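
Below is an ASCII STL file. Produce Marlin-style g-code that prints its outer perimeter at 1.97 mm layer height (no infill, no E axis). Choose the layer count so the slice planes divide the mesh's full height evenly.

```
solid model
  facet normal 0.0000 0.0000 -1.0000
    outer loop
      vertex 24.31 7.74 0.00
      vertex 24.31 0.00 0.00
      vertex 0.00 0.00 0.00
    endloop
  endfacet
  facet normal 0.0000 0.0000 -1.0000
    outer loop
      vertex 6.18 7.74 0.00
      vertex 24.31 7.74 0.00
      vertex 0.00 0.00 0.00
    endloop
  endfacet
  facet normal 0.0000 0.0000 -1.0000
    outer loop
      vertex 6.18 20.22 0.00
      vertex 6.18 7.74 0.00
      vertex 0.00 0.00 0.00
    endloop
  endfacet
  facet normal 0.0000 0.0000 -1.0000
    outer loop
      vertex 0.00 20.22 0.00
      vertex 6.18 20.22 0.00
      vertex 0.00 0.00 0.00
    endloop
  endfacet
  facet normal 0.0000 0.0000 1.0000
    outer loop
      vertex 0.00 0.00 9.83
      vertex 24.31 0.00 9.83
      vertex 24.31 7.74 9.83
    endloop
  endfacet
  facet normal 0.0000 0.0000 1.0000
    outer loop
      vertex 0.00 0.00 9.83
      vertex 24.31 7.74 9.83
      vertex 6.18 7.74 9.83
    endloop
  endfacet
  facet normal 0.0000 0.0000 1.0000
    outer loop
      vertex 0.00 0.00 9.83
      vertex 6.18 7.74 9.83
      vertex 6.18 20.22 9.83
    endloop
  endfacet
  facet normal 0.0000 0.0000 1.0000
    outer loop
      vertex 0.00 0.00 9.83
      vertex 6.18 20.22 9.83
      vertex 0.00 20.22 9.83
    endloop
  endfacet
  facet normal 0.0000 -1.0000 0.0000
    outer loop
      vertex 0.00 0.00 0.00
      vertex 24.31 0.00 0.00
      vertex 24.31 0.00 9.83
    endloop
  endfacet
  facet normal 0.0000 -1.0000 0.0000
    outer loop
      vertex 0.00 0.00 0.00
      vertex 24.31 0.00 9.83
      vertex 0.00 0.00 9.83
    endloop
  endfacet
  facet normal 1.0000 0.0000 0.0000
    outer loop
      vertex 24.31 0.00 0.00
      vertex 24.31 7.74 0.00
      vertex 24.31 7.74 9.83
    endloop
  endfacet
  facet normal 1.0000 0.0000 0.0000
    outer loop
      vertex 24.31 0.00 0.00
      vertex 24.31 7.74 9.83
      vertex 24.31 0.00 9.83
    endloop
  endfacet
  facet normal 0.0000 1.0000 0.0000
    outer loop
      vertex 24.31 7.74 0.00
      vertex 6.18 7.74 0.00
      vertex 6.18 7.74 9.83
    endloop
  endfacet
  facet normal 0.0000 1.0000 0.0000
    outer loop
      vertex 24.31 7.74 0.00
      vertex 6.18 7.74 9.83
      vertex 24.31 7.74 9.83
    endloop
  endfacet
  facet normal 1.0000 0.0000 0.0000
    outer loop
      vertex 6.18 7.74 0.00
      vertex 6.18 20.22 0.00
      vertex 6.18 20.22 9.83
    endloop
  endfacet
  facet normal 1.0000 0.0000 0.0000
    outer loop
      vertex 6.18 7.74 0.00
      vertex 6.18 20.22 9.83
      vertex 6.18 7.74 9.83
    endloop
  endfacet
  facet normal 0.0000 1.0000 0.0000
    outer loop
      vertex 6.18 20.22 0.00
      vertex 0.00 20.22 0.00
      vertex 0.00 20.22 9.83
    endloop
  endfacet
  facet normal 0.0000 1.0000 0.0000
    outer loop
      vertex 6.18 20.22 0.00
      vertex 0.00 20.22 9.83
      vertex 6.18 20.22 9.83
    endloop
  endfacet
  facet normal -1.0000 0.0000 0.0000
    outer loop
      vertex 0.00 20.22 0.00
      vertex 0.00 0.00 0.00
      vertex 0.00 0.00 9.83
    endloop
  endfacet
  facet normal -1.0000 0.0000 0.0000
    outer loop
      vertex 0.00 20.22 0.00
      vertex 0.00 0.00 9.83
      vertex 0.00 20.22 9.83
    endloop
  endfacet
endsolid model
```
; perimeter-only toolpath
G21 ; units = mm
G90 ; absolute positioning
G28 ; home
; layer 1
G0 Z1.97
G0 X0.00 Y0.00
G1 X24.31 Y0.00
G1 X24.31 Y7.74
G1 X6.18 Y7.74
G1 X6.18 Y20.22
G1 X0.00 Y20.22
G1 X0.00 Y0.00
; layer 2
G0 Z3.93
G0 X0.00 Y0.00
G1 X24.31 Y0.00
G1 X24.31 Y7.74
G1 X6.18 Y7.74
G1 X6.18 Y20.22
G1 X0.00 Y20.22
G1 X0.00 Y0.00
; layer 3
G0 Z5.90
G0 X0.00 Y0.00
G1 X24.31 Y0.00
G1 X24.31 Y7.74
G1 X6.18 Y7.74
G1 X6.18 Y20.22
G1 X0.00 Y20.22
G1 X0.00 Y0.00
; layer 4
G0 Z7.86
G0 X0.00 Y0.00
G1 X24.31 Y0.00
G1 X24.31 Y7.74
G1 X6.18 Y7.74
G1 X6.18 Y20.22
G1 X0.00 Y20.22
G1 X0.00 Y0.00
; layer 5
G0 Z9.83
G0 X0.00 Y0.00
G1 X24.31 Y0.00
G1 X24.31 Y7.74
G1 X6.18 Y7.74
G1 X6.18 Y20.22
G1 X0.00 Y20.22
G1 X0.00 Y0.00
M2 ; end

The solid is an L-shaped prism: outer 24.3 × 20.2 mm, arm thicknesses ≈ 7.74 mm (horizontal) and 6.18 mm (vertical), extruded 9.83 mm in z. Slicing at Δz = 1.97 mm — 5 equal slices spanning the solid's height, so layer i sits at z = i·h/5 — gives 5 non-empty perimeters. Each is a 6-segment closed polygon; G0 lifts to the layer z and rapids to the start vertex, then G1 traces the edges.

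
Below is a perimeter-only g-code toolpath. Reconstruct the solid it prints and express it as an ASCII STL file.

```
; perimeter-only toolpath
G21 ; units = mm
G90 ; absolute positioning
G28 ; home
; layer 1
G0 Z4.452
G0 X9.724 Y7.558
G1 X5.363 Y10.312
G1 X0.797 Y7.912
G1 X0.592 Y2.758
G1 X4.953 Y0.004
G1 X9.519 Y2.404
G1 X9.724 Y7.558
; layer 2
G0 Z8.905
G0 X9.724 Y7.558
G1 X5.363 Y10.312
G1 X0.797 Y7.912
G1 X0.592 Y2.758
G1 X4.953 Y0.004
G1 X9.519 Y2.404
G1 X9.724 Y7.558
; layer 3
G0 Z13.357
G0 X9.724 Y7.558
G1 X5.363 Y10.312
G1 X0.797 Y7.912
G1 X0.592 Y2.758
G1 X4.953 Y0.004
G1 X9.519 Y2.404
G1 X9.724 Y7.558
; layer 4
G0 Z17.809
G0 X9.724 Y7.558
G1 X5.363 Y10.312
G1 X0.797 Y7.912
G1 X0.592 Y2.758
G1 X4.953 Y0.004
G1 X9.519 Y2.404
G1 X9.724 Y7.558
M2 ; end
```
solid part
  facet normal 0.0000 0.0000 -1.0000
    outer loop
      vertex 0.797 7.912 0.000
      vertex 5.363 10.312 0.000
      vertex 9.724 7.558 0.000
    endloop
  endfacet
  facet normal 0.0000 0.0000 -1.0000
    outer loop
      vertex 0.592 2.758 0.000
      vertex 0.797 7.912 0.000
      vertex 9.724 7.558 0.000
    endloop
  endfacet
  facet normal 0.0000 0.0000 -1.0000
    outer loop
      vertex 4.953 0.004 0.000
      vertex 0.592 2.758 0.000
      vertex 9.724 7.558 0.000
    endloop
  endfacet
  facet normal 0.0000 0.0000 -1.0000
    outer loop
      vertex 9.519 2.404 0.000
      vertex 4.953 0.004 0.000
      vertex 9.724 7.558 0.000
    endloop
  endfacet
  facet normal 0.0000 0.0000 1.0000
    outer loop
      vertex 9.724 7.558 17.809
      vertex 5.363 10.312 17.809
      vertex 0.797 7.912 17.809
    endloop
  endfacet
  facet normal 0.0000 0.0000 1.0000
    outer loop
      vertex 9.724 7.558 17.809
      vertex 0.797 7.912 17.809
      vertex 0.592 2.758 17.809
    endloop
  endfacet
  facet normal 0.0000 0.0000 1.0000
    outer loop
      vertex 9.724 7.558 17.809
      vertex 0.592 2.758 17.809
      vertex 4.953 0.004 17.809
    endloop
  endfacet
  facet normal 0.0000 0.0000 1.0000
    outer loop
      vertex 9.724 7.558 17.809
      vertex 4.953 0.004 17.809
      vertex 9.519 2.404 17.809
    endloop
  endfacet
  facet normal 0.5339 0.8455 0.0000
    outer loop
      vertex 9.724 7.558 0.000
      vertex 5.363 10.312 0.000
      vertex 5.363 10.312 17.809
    endloop
  endfacet
  facet normal 0.5339 0.8455 0.0000
    outer loop
      vertex 9.724 7.558 0.000
      vertex 5.363 10.312 17.809
      vertex 9.724 7.558 17.809
    endloop
  endfacet
  facet normal -0.4653 0.8852 0.0000
    outer loop
      vertex 5.363 10.312 0.000
      vertex 0.797 7.912 0.000
      vertex 0.797 7.912 17.809
    endloop
  endfacet
  facet normal -0.4653 0.8852 0.0000
    outer loop
      vertex 5.363 10.312 0.000
      vertex 0.797 7.912 17.809
      vertex 5.363 10.312 17.809
    endloop
  endfacet
  facet normal -0.9992 0.0397 0.0000
    outer loop
      vertex 0.797 7.912 0.000
      vertex 0.592 2.758 0.000
      vertex 0.592 2.758 17.809
    endloop
  endfacet
  facet normal -0.9992 0.0397 0.0000
    outer loop
      vertex 0.797 7.912 0.000
      vertex 0.592 2.758 17.809
      vertex 0.797 7.912 17.809
    endloop
  endfacet
  facet normal -0.5339 -0.8455 0.0000
    outer loop
      vertex 0.592 2.758 0.000
      vertex 4.953 0.004 0.000
      vertex 4.953 0.004 17.809
    endloop
  endfacet
  facet normal -0.5339 -0.8455 0.0000
    outer loop
      vertex 0.592 2.758 0.000
      vertex 4.953 0.004 17.809
      vertex 0.592 2.758 17.809
    endloop
  endfacet
  facet normal 0.4653 -0.8852 0.0000
    outer loop
      vertex 4.953 0.004 0.000
      vertex 9.519 2.404 0.000
      vertex 9.519 2.404 17.809
    endloop
  endfacet
  facet normal 0.4653 -0.8852 0.0000
    outer loop
      vertex 4.953 0.004 0.000
      vertex 9.519 2.404 17.809
      vertex 4.953 0.004 17.809
    endloop
  endfacet
  facet normal 0.9992 -0.0397 0.0000
    outer loop
      vertex 9.519 2.404 0.000
      vertex 9.724 7.558 0.000
      vertex 9.724 7.558 17.809
    endloop
  endfacet
  facet normal 0.9992 -0.0397 0.0000
    outer loop
      vertex 9.519 2.404 0.000
      vertex 9.724 7.558 17.809
      vertex 9.519 2.404 17.809
    endloop
  endfacet
endsolid part

The G0 Z moves step by Δz≈4.452 mm. Every layer's G1 loop is the same polygon, so the solid is a straight extrusion of it from z=0 to z≈17.8. Closing with flat bottom and top caps and triangulating gives 20 facets — a regular 6-sided prism (a cylinder approximated with 6 flat sides), circumscribed radius ≈ 5.16 mm, height ≈ 17.8 mm.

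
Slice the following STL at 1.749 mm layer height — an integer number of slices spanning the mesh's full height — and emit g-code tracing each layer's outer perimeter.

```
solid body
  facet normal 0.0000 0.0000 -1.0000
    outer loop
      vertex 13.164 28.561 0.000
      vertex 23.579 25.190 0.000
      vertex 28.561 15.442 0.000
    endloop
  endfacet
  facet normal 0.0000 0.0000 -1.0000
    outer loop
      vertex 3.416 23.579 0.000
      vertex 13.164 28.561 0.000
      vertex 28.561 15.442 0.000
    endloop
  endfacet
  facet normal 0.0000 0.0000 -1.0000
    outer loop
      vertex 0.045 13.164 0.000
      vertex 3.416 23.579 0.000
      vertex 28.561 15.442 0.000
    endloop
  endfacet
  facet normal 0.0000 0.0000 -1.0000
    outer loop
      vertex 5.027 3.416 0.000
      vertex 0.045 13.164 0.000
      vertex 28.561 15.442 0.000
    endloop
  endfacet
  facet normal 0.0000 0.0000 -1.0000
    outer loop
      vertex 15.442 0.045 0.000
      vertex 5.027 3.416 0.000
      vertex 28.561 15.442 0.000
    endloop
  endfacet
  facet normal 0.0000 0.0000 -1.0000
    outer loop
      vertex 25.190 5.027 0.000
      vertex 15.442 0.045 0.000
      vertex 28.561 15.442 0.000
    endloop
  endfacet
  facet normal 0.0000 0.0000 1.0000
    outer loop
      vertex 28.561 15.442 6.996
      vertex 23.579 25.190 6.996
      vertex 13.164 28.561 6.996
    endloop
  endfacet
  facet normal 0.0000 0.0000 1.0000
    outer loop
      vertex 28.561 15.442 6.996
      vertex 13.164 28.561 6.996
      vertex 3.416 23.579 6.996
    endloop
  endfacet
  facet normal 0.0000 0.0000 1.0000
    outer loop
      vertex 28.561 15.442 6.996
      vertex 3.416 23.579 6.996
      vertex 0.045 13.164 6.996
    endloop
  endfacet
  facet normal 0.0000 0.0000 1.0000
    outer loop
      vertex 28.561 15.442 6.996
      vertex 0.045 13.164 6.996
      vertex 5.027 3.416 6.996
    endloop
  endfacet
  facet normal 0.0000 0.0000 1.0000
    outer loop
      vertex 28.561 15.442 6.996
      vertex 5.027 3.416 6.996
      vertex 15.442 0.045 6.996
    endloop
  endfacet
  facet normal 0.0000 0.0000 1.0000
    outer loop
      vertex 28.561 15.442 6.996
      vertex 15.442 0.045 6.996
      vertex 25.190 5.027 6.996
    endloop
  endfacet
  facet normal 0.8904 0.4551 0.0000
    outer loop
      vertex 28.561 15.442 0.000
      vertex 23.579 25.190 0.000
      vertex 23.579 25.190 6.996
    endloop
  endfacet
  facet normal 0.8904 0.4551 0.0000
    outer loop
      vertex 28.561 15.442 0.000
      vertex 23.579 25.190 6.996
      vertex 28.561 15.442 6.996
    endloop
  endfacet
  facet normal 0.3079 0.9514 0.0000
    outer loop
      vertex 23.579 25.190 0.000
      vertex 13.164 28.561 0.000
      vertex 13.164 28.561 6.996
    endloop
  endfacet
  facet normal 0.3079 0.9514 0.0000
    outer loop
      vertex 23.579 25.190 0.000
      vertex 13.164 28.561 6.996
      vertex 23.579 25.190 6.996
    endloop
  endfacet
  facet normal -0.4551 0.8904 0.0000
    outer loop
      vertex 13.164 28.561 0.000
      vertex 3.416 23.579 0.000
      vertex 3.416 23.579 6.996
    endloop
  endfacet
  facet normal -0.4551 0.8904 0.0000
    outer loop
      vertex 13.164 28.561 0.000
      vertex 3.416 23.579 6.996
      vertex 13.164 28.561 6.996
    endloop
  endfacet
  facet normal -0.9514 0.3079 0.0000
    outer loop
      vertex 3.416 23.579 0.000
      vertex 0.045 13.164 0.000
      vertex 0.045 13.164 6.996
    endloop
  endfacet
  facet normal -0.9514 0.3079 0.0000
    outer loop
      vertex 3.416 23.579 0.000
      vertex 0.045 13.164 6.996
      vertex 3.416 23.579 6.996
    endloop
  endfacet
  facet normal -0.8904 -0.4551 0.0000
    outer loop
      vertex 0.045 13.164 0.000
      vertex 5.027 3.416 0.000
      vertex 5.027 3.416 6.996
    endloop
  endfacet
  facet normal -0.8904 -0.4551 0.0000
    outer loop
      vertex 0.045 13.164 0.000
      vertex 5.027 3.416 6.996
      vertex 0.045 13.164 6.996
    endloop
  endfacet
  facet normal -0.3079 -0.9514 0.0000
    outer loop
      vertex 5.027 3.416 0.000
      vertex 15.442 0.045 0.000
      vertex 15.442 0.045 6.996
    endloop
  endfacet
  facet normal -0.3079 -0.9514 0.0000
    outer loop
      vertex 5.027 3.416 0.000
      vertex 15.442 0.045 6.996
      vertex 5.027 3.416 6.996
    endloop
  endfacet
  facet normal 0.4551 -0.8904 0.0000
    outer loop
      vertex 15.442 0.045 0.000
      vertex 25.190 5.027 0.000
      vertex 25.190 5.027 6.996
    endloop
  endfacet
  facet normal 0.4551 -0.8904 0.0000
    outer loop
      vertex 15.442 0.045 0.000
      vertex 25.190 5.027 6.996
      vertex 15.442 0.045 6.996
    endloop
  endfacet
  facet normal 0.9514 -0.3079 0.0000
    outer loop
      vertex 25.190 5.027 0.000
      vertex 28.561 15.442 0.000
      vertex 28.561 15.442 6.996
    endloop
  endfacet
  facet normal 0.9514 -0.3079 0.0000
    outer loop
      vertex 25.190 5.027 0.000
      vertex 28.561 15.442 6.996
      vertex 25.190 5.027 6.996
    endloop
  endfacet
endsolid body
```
; perimeter-only toolpath
G21 ; units = mm
G90 ; absolute positioning
G28 ; home
; layer 1
G0 Z1.749
G0 X28.561 Y15.442
G1 X23.579 Y25.190
G1 X13.164 Y28.561
G1 X3.416 Y23.579
G1 X0.045 Y13.164
G1 X5.027 Y3.416
G1 X15.442 Y0.045
G1 X25.190 Y5.027
G1 X28.561 Y15.442
; layer 2
G0 Z3.498
G0 X28.561 Y15.442
G1 X23.579 Y25.190
G1 X13.164 Y28.561
G1 X3.416 Y23.579
G1 X0.045 Y13.164
G1 X5.027 Y3.416
G1 X15.442 Y0.045
G1 X25.190 Y5.027
G1 X28.561 Y15.442
; layer 3
G0 Z5.247
G0 X28.561 Y15.442
G1 X23.579 Y25.190
G1 X13.164 Y28.561
G1 X3.416 Y23.579
G1 X0.045 Y13.164
G1 X5.027 Y3.416
G1 X15.442 Y0.045
G1 X25.190 Y5.027
G1 X28.561 Y15.442
; layer 4
G0 Z6.996
G0 X28.561 Y15.442
G1 X23.579 Y25.190
G1 X13.164 Y28.561
G1 X3.416 Y23.579
G1 X0.045 Y13.164
G1 X5.027 Y3.416
G1 X15.442 Y0.045
G1 X25.190 Y5.027
G1 X28.561 Y15.442
M2 ; end

The solid is a regular 8-sided prism (a cylinder approximated with 8 flat sides), circumscribed radius ≈ 14.3 mm, height ≈ 7 mm. Slicing at Δz = 1.749 mm — 4 equal slices spanning the solid's height, so layer i sits at z = i·h/4 — gives 4 non-empty perimeters. Each is a 8-segment closed polygon; G0 lifts to the layer z and rapids to the start vertex, then G1 traces the edges.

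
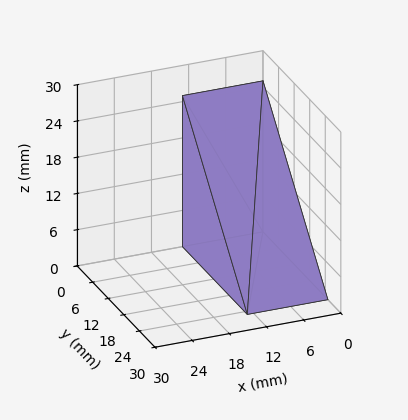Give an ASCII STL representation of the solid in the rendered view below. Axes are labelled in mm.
Reading the render: the shape is a wedge (ramp): 13 × 25 mm base, rising to 25 mm along the y=0 edge and sloping linearly to z=0 at y=25 (dimensions read to the nearest mm from the axis ticks). For the STL, each face is triangulated and given an outward normal.

solid part
  facet normal 0.0000 0.0000 -1.0000
    outer loop
      vertex 13.0 25.0 0.0
      vertex 13.0 0.0 0.0
      vertex 0.0 0.0 0.0
    endloop
  endfacet
  facet normal 0.0000 0.0000 -1.0000
    outer loop
      vertex 0.0 25.0 0.0
      vertex 13.0 25.0 0.0
      vertex 0.0 0.0 0.0
    endloop
  endfacet
  facet normal 0.0000 -1.0000 0.0000
    outer loop
      vertex 0.0 0.0 0.0
      vertex 13.0 0.0 0.0
      vertex 13.0 0.0 25.0
    endloop
  endfacet
  facet normal 0.0000 -1.0000 0.0000
    outer loop
      vertex 0.0 0.0 0.0
      vertex 13.0 0.0 25.0
      vertex 0.0 0.0 25.0
    endloop
  endfacet
  facet normal 0.0000 0.7071 0.7071
    outer loop
      vertex 0.0 0.0 25.0
      vertex 13.0 0.0 25.0
      vertex 13.0 25.0 0.0
    endloop
  endfacet
  facet normal 0.0000 0.7071 0.7071
    outer loop
      vertex 0.0 0.0 25.0
      vertex 13.0 25.0 0.0
      vertex 0.0 25.0 0.0
    endloop
  endfacet
  facet normal -1.0000 0.0000 0.0000
    outer loop
      vertex 0.0 0.0 25.0
      vertex 0.0 25.0 0.0
      vertex 0.0 0.0 0.0
    endloop
  endfacet
  facet normal 1.0000 0.0000 0.0000
    outer loop
      vertex 13.0 0.0 0.0
      vertex 13.0 25.0 0.0
      vertex 13.0 0.0 25.0
    endloop
  endfacet
endsolid part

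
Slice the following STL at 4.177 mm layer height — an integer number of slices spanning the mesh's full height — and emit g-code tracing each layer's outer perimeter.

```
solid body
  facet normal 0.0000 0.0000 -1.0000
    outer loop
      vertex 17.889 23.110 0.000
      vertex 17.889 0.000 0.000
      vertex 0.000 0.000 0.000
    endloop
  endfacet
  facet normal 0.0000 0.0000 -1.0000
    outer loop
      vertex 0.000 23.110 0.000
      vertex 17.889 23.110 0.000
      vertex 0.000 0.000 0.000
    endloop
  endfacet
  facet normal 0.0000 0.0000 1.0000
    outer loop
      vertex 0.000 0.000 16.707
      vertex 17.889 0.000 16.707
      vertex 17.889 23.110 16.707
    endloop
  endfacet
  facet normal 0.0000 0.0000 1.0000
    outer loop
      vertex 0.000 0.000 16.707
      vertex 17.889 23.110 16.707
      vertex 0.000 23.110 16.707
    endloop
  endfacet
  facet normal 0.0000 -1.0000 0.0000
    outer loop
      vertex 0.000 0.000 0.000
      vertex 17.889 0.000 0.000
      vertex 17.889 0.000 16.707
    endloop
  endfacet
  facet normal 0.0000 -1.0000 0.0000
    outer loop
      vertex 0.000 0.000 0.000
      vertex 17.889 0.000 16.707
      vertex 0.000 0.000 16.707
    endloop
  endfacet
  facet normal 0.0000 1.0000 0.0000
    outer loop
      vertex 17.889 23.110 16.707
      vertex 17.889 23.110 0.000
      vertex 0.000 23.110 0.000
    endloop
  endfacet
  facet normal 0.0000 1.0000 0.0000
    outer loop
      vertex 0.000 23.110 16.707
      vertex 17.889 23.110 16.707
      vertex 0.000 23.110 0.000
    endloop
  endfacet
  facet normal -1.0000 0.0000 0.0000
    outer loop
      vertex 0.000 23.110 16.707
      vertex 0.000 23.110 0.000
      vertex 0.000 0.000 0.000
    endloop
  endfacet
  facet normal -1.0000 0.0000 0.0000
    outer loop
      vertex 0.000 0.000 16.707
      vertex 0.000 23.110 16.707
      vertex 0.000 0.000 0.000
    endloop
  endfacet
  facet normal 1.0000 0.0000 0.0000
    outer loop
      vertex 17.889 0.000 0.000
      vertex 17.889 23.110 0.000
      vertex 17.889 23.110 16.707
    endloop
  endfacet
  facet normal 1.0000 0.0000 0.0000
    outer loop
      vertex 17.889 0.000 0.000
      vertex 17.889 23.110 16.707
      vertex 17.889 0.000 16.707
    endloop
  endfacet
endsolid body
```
; perimeter-only toolpath
G21 ; units = mm
G90 ; absolute positioning
G28 ; home
; layer 1
G0 Z4.177
G0 X0.000 Y0.000
G1 X17.889 Y0.000
G1 X17.889 Y23.110
G1 X0.000 Y23.110
G1 X0.000 Y0.000
; layer 2
G0 Z8.354
G0 X0.000 Y0.000
G1 X17.889 Y0.000
G1 X17.889 Y23.110
G1 X0.000 Y23.110
G1 X0.000 Y0.000
; layer 3
G0 Z12.530
G0 X0.000 Y0.000
G1 X17.889 Y0.000
G1 X17.889 Y23.110
G1 X0.000 Y23.110
G1 X0.000 Y0.000
; layer 4
G0 Z16.707
G0 X0.000 Y0.000
G1 X17.889 Y0.000
G1 X17.889 Y23.110
G1 X0.000 Y23.110
G1 X0.000 Y0.000
M2 ; end

The solid is a rectangular box, roughly 17.9 × 23.1 mm footprint and 16.7 mm tall. Slicing at Δz = 4.177 mm — 4 equal slices spanning the solid's height, so layer i sits at z = i·h/4 — gives 4 non-empty perimeters. Each is a 4-segment closed polygon; G0 lifts to the layer z and rapids to the start vertex, then G1 traces the edges.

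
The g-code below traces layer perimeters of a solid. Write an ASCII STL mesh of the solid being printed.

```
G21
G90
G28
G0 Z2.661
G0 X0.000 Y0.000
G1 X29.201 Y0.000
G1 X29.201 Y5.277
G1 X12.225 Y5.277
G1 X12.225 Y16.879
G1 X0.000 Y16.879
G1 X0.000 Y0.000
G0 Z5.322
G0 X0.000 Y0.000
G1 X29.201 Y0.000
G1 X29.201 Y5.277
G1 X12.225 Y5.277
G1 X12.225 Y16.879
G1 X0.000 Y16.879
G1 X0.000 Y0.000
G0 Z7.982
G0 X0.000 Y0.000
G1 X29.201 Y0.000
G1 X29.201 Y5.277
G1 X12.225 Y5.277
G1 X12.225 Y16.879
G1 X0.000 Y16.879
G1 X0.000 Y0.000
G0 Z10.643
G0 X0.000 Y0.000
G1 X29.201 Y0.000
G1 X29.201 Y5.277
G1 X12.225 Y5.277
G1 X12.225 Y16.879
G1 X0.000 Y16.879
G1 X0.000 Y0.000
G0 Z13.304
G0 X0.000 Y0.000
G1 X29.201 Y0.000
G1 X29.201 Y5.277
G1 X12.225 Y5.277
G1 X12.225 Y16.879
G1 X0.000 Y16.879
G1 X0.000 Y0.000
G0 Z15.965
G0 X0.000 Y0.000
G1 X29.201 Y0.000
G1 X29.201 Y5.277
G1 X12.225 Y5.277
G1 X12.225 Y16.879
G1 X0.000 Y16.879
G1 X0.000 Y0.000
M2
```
solid part
  facet normal 0.0000 0.0000 -1.0000
    outer loop
      vertex 29.201 5.277 0.000
      vertex 29.201 0.000 0.000
      vertex 0.000 0.000 0.000
    endloop
  endfacet
  facet normal 0.0000 0.0000 -1.0000
    outer loop
      vertex 12.225 5.277 0.000
      vertex 29.201 5.277 0.000
      vertex 0.000 0.000 0.000
    endloop
  endfacet
  facet normal 0.0000 0.0000 -1.0000
    outer loop
      vertex 12.225 16.879 0.000
      vertex 12.225 5.277 0.000
      vertex 0.000 0.000 0.000
    endloop
  endfacet
  facet normal 0.0000 0.0000 -1.0000
    outer loop
      vertex 0.000 16.879 0.000
      vertex 12.225 16.879 0.000
      vertex 0.000 0.000 0.000
    endloop
  endfacet
  facet normal 0.0000 0.0000 1.0000
    outer loop
      vertex 0.000 0.000 15.965
      vertex 29.201 0.000 15.965
      vertex 29.201 5.277 15.965
    endloop
  endfacet
  facet normal 0.0000 0.0000 1.0000
    outer loop
      vertex 0.000 0.000 15.965
      vertex 29.201 5.277 15.965
      vertex 12.225 5.277 15.965
    endloop
  endfacet
  facet normal 0.0000 0.0000 1.0000
    outer loop
      vertex 0.000 0.000 15.965
      vertex 12.225 5.277 15.965
      vertex 12.225 16.879 15.965
    endloop
  endfacet
  facet normal 0.0000 0.0000 1.0000
    outer loop
      vertex 0.000 0.000 15.965
      vertex 12.225 16.879 15.965
      vertex 0.000 16.879 15.965
    endloop
  endfacet
  facet normal 0.0000 -1.0000 0.0000
    outer loop
      vertex 0.000 0.000 0.000
      vertex 29.201 0.000 0.000
      vertex 29.201 0.000 15.965
    endloop
  endfacet
  facet normal 0.0000 -1.0000 0.0000
    outer loop
      vertex 0.000 0.000 0.000
      vertex 29.201 0.000 15.965
      vertex 0.000 0.000 15.965
    endloop
  endfacet
  facet normal 1.0000 0.0000 0.0000
    outer loop
      vertex 29.201 0.000 0.000
      vertex 29.201 5.277 0.000
      vertex 29.201 5.277 15.965
    endloop
  endfacet
  facet normal 1.0000 0.0000 0.0000
    outer loop
      vertex 29.201 0.000 0.000
      vertex 29.201 5.277 15.965
      vertex 29.201 0.000 15.965
    endloop
  endfacet
  facet normal 0.0000 1.0000 0.0000
    outer loop
      vertex 29.201 5.277 0.000
      vertex 12.225 5.277 0.000
      vertex 12.225 5.277 15.965
    endloop
  endfacet
  facet normal 0.0000 1.0000 0.0000
    outer loop
      vertex 29.201 5.277 0.000
      vertex 12.225 5.277 15.965
      vertex 29.201 5.277 15.965
    endloop
  endfacet
  facet normal 1.0000 0.0000 0.0000
    outer loop
      vertex 12.225 5.277 0.000
      vertex 12.225 16.879 0.000
      vertex 12.225 16.879 15.965
    endloop
  endfacet
  facet normal 1.0000 0.0000 0.0000
    outer loop
      vertex 12.225 5.277 0.000
      vertex 12.225 16.879 15.965
      vertex 12.225 5.277 15.965
    endloop
  endfacet
  facet normal 0.0000 1.0000 0.0000
    outer loop
      vertex 12.225 16.879 0.000
      vertex 0.000 16.879 0.000
      vertex 0.000 16.879 15.965
    endloop
  endfacet
  facet normal 0.0000 1.0000 0.0000
    outer loop
      vertex 12.225 16.879 0.000
      vertex 0.000 16.879 15.965
      vertex 12.225 16.879 15.965
    endloop
  endfacet
  facet normal -1.0000 0.0000 0.0000
    outer loop
      vertex 0.000 16.879 0.000
      vertex 0.000 0.000 0.000
      vertex 0.000 0.000 15.965
    endloop
  endfacet
  facet normal -1.0000 0.0000 0.0000
    outer loop
      vertex 0.000 16.879 0.000
      vertex 0.000 0.000 15.965
      vertex 0.000 16.879 15.965
    endloop
  endfacet
endsolid part

The G0 Z moves step by Δz≈2.661 mm. Every layer's G1 loop is the same polygon, so the solid is a straight extrusion of it from z=0 to z≈16. Closing with flat bottom and top caps and triangulating gives 20 facets — an L-shaped prism: outer 29.2 × 16.9 mm, arm thicknesses ≈ 5.28 mm (horizontal) and 12.2 mm (vertical), extruded 16 mm in z.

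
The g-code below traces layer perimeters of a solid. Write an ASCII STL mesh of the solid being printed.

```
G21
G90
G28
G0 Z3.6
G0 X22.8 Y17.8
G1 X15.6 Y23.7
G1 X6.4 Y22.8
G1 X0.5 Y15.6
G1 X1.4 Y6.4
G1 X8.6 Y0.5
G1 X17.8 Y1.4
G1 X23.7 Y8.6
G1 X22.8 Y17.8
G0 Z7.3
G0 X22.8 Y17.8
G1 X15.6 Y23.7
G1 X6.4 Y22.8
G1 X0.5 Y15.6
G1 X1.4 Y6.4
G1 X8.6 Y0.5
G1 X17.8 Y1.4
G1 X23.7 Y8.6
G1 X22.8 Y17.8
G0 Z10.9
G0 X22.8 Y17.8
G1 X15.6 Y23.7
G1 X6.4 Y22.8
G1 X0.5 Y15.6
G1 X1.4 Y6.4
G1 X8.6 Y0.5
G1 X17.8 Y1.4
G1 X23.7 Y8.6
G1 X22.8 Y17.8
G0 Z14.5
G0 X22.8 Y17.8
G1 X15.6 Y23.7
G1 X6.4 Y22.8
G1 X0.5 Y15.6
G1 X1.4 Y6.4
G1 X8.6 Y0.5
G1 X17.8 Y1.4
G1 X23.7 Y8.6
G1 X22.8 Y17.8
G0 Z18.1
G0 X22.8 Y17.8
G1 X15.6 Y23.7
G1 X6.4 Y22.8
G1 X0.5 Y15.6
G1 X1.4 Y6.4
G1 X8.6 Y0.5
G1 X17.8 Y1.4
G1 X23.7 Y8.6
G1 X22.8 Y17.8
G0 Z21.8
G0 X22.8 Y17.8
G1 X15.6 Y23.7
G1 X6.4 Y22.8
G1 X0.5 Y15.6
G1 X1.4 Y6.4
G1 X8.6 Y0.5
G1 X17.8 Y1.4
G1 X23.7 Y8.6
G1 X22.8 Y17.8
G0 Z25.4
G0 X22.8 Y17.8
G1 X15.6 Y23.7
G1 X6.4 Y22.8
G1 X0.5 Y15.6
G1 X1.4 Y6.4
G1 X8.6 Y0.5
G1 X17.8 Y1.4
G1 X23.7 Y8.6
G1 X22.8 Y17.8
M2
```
solid part
  facet normal 0.0000 0.0000 -1.0000
    outer loop
      vertex 6.4 22.8 0.0
      vertex 15.6 23.7 0.0
      vertex 22.8 17.8 0.0
    endloop
  endfacet
  facet normal 0.0000 0.0000 -1.0000
    outer loop
      vertex 0.5 15.6 0.0
      vertex 6.4 22.8 0.0
      vertex 22.8 17.8 0.0
    endloop
  endfacet
  facet normal 0.0000 0.0000 -1.0000
    outer loop
      vertex 1.4 6.4 0.0
      vertex 0.5 15.6 0.0
      vertex 22.8 17.8 0.0
    endloop
  endfacet
  facet normal 0.0000 0.0000 -1.0000
    outer loop
      vertex 8.6 0.5 0.0
      vertex 1.4 6.4 0.0
      vertex 22.8 17.8 0.0
    endloop
  endfacet
  facet normal 0.0000 0.0000 -1.0000
    outer loop
      vertex 17.8 1.4 0.0
      vertex 8.6 0.5 0.0
      vertex 22.8 17.8 0.0
    endloop
  endfacet
  facet normal 0.0000 0.0000 -1.0000
    outer loop
      vertex 23.7 8.6 0.0
      vertex 17.8 1.4 0.0
      vertex 22.8 17.8 0.0
    endloop
  endfacet
  facet normal 0.0000 0.0000 1.0000
    outer loop
      vertex 22.8 17.8 25.4
      vertex 15.6 23.7 25.4
      vertex 6.4 22.8 25.4
    endloop
  endfacet
  facet normal 0.0000 0.0000 1.0000
    outer loop
      vertex 22.8 17.8 25.4
      vertex 6.4 22.8 25.4
      vertex 0.5 15.6 25.4
    endloop
  endfacet
  facet normal 0.0000 0.0000 1.0000
    outer loop
      vertex 22.8 17.8 25.4
      vertex 0.5 15.6 25.4
      vertex 1.4 6.4 25.4
    endloop
  endfacet
  facet normal 0.0000 0.0000 1.0000
    outer loop
      vertex 22.8 17.8 25.4
      vertex 1.4 6.4 25.4
      vertex 8.6 0.5 25.4
    endloop
  endfacet
  facet normal 0.0000 0.0000 1.0000
    outer loop
      vertex 22.8 17.8 25.4
      vertex 8.6 0.5 25.4
      vertex 17.8 1.4 25.4
    endloop
  endfacet
  facet normal 0.0000 0.0000 1.0000
    outer loop
      vertex 22.8 17.8 25.4
      vertex 17.8 1.4 25.4
      vertex 23.7 8.6 25.4
    endloop
  endfacet
  facet normal 0.6338 0.7735 0.0000
    outer loop
      vertex 22.8 17.8 0.0
      vertex 15.6 23.7 0.0
      vertex 15.6 23.7 25.4
    endloop
  endfacet
  facet normal 0.6338 0.7735 0.0000
    outer loop
      vertex 22.8 17.8 0.0
      vertex 15.6 23.7 25.4
      vertex 22.8 17.8 25.4
    endloop
  endfacet
  facet normal -0.0974 0.9952 0.0000
    outer loop
      vertex 15.6 23.7 0.0
      vertex 6.4 22.8 0.0
      vertex 6.4 22.8 25.4
    endloop
  endfacet
  facet normal -0.0974 0.9952 0.0000
    outer loop
      vertex 15.6 23.7 0.0
      vertex 6.4 22.8 25.4
      vertex 15.6 23.7 25.4
    endloop
  endfacet
  facet normal -0.7735 0.6338 0.0000
    outer loop
      vertex 6.4 22.8 0.0
      vertex 0.5 15.6 0.0
      vertex 0.5 15.6 25.4
    endloop
  endfacet
  facet normal -0.7735 0.6338 0.0000
    outer loop
      vertex 6.4 22.8 0.0
      vertex 0.5 15.6 25.4
      vertex 6.4 22.8 25.4
    endloop
  endfacet
  facet normal -0.9952 -0.0974 0.0000
    outer loop
      vertex 0.5 15.6 0.0
      vertex 1.4 6.4 0.0
      vertex 1.4 6.4 25.4
    endloop
  endfacet
  facet normal -0.9952 -0.0974 0.0000
    outer loop
      vertex 0.5 15.6 0.0
      vertex 1.4 6.4 25.4
      vertex 0.5 15.6 25.4
    endloop
  endfacet
  facet normal -0.6338 -0.7735 0.0000
    outer loop
      vertex 1.4 6.4 0.0
      vertex 8.6 0.5 0.0
      vertex 8.6 0.5 25.4
    endloop
  endfacet
  facet normal -0.6338 -0.7735 0.0000
    outer loop
      vertex 1.4 6.4 0.0
      vertex 8.6 0.5 25.4
      vertex 1.4 6.4 25.4
    endloop
  endfacet
  facet normal 0.0974 -0.9952 0.0000
    outer loop
      vertex 8.6 0.5 0.0
      vertex 17.8 1.4 0.0
      vertex 17.8 1.4 25.4
    endloop
  endfacet
  facet normal 0.0974 -0.9952 0.0000
    outer loop
      vertex 8.6 0.5 0.0
      vertex 17.8 1.4 25.4
      vertex 8.6 0.5 25.4
    endloop
  endfacet
  facet normal 0.7735 -0.6338 0.0000
    outer loop
      vertex 17.8 1.4 0.0
      vertex 23.7 8.6 0.0
      vertex 23.7 8.6 25.4
    endloop
  endfacet
  facet normal 0.7735 -0.6338 0.0000
    outer loop
      vertex 17.8 1.4 0.0
      vertex 23.7 8.6 25.4
      vertex 17.8 1.4 25.4
    endloop
  endfacet
  facet normal 0.9952 0.0974 0.0000
    outer loop
      vertex 23.7 8.6 0.0
      vertex 22.8 17.8 0.0
      vertex 22.8 17.8 25.4
    endloop
  endfacet
  facet normal 0.9952 0.0974 0.0000
    outer loop
      vertex 23.7 8.6 0.0
      vertex 22.8 17.8 25.4
      vertex 23.7 8.6 25.4
    endloop
  endfacet
endsolid part

The G0 Z moves step by Δz≈3.6 mm. Every layer's G1 loop is the same polygon, so the solid is a straight extrusion of it from z=0 to z≈25.4. Closing with flat bottom and top caps and triangulating gives 28 facets — a regular 8-sided prism (a cylinder approximated with 8 flat sides), circumscribed radius ≈ 12.1 mm, height ≈ 25.4 mm.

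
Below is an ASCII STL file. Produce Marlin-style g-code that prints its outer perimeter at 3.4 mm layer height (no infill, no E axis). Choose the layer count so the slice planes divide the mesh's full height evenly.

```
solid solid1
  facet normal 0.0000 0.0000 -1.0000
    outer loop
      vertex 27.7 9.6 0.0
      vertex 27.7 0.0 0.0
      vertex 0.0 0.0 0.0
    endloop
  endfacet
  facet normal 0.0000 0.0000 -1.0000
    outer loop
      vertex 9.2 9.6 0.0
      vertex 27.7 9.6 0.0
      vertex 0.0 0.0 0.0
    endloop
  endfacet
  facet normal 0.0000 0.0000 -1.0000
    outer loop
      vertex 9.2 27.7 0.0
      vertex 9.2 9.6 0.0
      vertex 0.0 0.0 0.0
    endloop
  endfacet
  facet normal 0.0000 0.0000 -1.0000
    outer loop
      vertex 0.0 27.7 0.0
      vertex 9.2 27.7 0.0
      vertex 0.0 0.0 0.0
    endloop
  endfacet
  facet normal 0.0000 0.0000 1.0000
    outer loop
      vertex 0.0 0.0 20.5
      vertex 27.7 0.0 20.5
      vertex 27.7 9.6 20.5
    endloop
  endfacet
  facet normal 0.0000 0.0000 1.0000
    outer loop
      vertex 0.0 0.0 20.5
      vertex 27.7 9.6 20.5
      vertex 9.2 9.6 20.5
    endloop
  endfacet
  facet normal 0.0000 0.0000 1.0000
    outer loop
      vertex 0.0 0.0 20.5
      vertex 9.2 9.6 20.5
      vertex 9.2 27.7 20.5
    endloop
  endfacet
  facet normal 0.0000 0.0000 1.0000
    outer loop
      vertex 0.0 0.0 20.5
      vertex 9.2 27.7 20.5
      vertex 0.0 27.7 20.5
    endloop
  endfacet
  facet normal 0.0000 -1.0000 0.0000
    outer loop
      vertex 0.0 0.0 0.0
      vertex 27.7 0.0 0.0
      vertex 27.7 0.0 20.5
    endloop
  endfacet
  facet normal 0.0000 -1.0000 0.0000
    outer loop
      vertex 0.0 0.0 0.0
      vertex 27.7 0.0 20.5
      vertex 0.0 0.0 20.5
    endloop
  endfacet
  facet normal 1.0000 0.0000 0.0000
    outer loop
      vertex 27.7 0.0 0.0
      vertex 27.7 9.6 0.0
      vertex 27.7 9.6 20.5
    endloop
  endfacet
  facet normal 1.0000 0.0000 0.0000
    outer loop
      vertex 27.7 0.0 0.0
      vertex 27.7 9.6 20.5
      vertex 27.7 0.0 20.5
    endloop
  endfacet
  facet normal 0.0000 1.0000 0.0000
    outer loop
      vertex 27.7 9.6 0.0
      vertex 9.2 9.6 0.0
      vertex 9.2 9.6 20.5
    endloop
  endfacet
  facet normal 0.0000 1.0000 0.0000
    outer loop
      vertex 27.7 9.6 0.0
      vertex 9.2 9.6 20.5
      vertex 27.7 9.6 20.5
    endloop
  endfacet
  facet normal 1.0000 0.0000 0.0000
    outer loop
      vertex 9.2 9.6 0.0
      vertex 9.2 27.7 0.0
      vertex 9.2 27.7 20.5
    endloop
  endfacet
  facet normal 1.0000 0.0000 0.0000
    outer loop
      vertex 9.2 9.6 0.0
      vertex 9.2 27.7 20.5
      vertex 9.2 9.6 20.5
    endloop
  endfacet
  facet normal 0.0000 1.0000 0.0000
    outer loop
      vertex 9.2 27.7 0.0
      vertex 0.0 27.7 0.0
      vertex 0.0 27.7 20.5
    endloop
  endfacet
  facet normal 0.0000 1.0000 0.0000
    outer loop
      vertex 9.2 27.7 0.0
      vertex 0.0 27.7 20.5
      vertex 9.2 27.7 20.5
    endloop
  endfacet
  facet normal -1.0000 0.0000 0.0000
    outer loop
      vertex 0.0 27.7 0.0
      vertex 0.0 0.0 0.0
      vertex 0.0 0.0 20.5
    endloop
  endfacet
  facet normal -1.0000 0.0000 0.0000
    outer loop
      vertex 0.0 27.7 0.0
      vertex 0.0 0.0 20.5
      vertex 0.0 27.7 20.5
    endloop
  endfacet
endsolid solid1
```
; perimeter-only toolpath
G21 ; units = mm
G90 ; absolute positioning
G28 ; home
; layer 1
G0 Z3.4
G0 X0.0 Y0.0
G1 X27.7 Y0.0
G1 X27.7 Y9.6
G1 X9.2 Y9.6
G1 X9.2 Y27.7
G1 X0.0 Y27.7
G1 X0.0 Y0.0
; layer 2
G0 Z6.8
G0 X0.0 Y0.0
G1 X27.7 Y0.0
G1 X27.7 Y9.6
G1 X9.2 Y9.6
G1 X9.2 Y27.7
G1 X0.0 Y27.7
G1 X0.0 Y0.0
; layer 3
G0 Z10.2
G0 X0.0 Y0.0
G1 X27.7 Y0.0
G1 X27.7 Y9.6
G1 X9.2 Y9.6
G1 X9.2 Y27.7
G1 X0.0 Y27.7
G1 X0.0 Y0.0
; layer 4
G0 Z13.7
G0 X0.0 Y0.0
G1 X27.7 Y0.0
G1 X27.7 Y9.6
G1 X9.2 Y9.6
G1 X9.2 Y27.7
G1 X0.0 Y27.7
G1 X0.0 Y0.0
; layer 5
G0 Z17.1
G0 X0.0 Y0.0
G1 X27.7 Y0.0
G1 X27.7 Y9.6
G1 X9.2 Y9.6
G1 X9.2 Y27.7
G1 X0.0 Y27.7
G1 X0.0 Y0.0
; layer 6
G0 Z20.5
G0 X0.0 Y0.0
G1 X27.7 Y0.0
G1 X27.7 Y9.6
G1 X9.2 Y9.6
G1 X9.2 Y27.7
G1 X0.0 Y27.7
G1 X0.0 Y0.0
M2 ; end

The solid is an L-shaped prism: outer 27.7 × 27.7 mm, arm thicknesses ≈ 9.6 mm (horizontal) and 9.2 mm (vertical), extruded 20.5 mm in z. Slicing at Δz = 3.4 mm — 6 equal slices spanning the solid's height, so layer i sits at z = i·h/6 — gives 6 non-empty perimeters. Each is a 6-segment closed polygon; G0 lifts to the layer z and rapids to the start vertex, then G1 traces the edges.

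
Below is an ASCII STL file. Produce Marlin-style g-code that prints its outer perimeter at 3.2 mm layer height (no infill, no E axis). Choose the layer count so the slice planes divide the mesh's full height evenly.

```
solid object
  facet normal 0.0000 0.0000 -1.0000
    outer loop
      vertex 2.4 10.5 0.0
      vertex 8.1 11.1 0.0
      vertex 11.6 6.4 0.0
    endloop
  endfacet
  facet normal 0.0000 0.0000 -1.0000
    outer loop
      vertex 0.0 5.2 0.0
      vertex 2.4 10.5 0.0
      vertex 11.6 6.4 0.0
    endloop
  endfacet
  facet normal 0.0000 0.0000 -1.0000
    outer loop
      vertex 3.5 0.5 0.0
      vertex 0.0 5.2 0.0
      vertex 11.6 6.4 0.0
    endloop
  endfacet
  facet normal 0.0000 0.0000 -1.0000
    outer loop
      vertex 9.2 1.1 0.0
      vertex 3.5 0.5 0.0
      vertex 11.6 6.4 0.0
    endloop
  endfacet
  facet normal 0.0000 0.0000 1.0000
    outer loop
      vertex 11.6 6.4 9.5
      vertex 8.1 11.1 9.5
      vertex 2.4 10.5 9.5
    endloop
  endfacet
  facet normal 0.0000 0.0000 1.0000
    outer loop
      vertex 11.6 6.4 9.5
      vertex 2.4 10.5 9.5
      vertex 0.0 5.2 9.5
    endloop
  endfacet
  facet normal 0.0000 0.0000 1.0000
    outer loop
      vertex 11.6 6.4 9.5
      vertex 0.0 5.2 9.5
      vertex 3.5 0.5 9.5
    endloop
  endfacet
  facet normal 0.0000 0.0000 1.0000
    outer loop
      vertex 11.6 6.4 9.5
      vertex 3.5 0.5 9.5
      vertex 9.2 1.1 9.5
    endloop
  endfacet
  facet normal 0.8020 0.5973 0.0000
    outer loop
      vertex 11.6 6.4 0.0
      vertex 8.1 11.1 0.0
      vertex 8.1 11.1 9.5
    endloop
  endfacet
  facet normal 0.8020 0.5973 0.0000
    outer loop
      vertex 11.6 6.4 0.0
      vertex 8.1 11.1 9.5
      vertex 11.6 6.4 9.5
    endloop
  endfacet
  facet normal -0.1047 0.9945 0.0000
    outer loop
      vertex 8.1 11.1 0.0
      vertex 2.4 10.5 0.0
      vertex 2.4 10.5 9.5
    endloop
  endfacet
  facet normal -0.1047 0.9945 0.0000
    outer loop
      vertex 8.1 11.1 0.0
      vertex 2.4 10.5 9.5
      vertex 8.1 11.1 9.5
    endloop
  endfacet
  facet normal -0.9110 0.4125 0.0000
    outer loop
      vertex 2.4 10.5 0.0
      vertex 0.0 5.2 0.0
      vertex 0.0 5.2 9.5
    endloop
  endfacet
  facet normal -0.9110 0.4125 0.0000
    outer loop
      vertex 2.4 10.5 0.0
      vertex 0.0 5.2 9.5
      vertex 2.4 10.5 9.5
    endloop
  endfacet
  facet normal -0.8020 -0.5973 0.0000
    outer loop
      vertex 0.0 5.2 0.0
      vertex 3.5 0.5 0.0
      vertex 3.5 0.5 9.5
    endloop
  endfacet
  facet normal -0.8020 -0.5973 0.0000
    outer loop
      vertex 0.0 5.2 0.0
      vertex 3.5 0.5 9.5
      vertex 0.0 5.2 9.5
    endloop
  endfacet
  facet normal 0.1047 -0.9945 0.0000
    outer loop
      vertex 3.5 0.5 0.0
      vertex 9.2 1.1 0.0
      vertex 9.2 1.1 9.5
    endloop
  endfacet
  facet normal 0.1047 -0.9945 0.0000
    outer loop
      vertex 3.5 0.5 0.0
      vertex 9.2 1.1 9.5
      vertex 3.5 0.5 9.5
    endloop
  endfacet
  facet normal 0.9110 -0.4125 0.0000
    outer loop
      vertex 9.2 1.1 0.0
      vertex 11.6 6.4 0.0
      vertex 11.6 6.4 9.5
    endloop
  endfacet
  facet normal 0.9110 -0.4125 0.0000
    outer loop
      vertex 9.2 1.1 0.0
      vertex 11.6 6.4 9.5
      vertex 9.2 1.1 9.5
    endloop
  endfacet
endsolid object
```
; perimeter-only toolpath
G21 ; units = mm
G90 ; absolute positioning
G28 ; home
; layer 1
G0 Z3.2
G0 X11.6 Y6.4
G1 X8.1 Y11.1
G1 X2.4 Y10.5
G1 X0.0 Y5.2
G1 X3.5 Y0.5
G1 X9.2 Y1.1
G1 X11.6 Y6.4
; layer 2
G0 Z6.3
G0 X11.6 Y6.4
G1 X8.1 Y11.1
G1 X2.4 Y10.5
G1 X0.0 Y5.2
G1 X3.5 Y0.5
G1 X9.2 Y1.1
G1 X11.6 Y6.4
; layer 3
G0 Z9.5
G0 X11.6 Y6.4
G1 X8.1 Y11.1
G1 X2.4 Y10.5
G1 X0.0 Y5.2
G1 X3.5 Y0.5
G1 X9.2 Y1.1
G1 X11.6 Y6.4
M2 ; end

The solid is a regular 6-sided prism (a cylinder approximated with 6 flat sides), circumscribed radius ≈ 5.8 mm, height ≈ 9.5 mm. Slicing at Δz = 3.2 mm — 3 equal slices spanning the solid's height, so layer i sits at z = i·h/3 — gives 3 non-empty perimeters. Each is a 6-segment closed polygon; G0 lifts to the layer z and rapids to the start vertex, then G1 traces the edges.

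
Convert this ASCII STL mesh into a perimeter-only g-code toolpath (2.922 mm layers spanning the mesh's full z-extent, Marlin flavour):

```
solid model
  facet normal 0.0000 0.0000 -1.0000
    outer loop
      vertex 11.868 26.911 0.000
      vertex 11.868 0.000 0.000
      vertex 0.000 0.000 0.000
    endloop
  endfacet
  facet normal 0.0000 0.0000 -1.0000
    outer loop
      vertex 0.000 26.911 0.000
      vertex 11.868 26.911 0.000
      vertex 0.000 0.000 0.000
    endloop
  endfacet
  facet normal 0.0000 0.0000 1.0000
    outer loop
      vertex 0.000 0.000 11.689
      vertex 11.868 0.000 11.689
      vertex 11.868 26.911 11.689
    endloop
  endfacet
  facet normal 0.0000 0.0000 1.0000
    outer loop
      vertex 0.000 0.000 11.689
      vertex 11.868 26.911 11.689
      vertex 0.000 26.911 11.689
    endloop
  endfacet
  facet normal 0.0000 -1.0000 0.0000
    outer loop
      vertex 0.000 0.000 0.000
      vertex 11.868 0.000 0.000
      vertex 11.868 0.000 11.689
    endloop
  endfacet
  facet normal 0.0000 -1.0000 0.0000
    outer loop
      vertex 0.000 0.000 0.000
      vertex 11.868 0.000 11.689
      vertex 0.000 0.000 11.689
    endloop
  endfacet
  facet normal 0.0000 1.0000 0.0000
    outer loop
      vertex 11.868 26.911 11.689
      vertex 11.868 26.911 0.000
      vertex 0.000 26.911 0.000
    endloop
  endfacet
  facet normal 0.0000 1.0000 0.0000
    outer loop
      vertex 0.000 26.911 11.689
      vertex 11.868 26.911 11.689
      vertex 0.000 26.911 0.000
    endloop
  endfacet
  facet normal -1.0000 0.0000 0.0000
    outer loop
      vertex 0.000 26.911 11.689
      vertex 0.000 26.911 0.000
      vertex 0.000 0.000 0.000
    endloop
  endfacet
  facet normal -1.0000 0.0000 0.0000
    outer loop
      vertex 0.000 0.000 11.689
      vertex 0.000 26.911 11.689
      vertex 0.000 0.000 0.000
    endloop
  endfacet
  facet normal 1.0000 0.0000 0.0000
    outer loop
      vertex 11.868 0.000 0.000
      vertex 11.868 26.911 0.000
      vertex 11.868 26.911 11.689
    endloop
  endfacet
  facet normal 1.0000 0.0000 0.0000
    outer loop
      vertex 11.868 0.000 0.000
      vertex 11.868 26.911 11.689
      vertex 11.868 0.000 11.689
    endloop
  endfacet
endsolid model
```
; perimeter-only toolpath
G21 ; units = mm
G90 ; absolute positioning
G28 ; home
; layer 1
G0 Z2.922
G0 X0.000 Y0.000
G1 X11.868 Y0.000
G1 X11.868 Y26.911
G1 X0.000 Y26.911
G1 X0.000 Y0.000
; layer 2
G0 Z5.845
G0 X0.000 Y0.000
G1 X11.868 Y0.000
G1 X11.868 Y26.911
G1 X0.000 Y26.911
G1 X0.000 Y0.000
; layer 3
G0 Z8.767
G0 X0.000 Y0.000
G1 X11.868 Y0.000
G1 X11.868 Y26.911
G1 X0.000 Y26.911
G1 X0.000 Y0.000
; layer 4
G0 Z11.689
G0 X0.000 Y0.000
G1 X11.868 Y0.000
G1 X11.868 Y26.911
G1 X0.000 Y26.911
G1 X0.000 Y0.000
M2 ; end

The solid is a rectangular box, roughly 11.9 × 26.9 mm footprint and 11.7 mm tall. Slicing at Δz = 2.922 mm — 4 equal slices spanning the solid's height, so layer i sits at z = i·h/4 — gives 4 non-empty perimeters. Each is a 4-segment closed polygon; G0 lifts to the layer z and rapids to the start vertex, then G1 traces the edges.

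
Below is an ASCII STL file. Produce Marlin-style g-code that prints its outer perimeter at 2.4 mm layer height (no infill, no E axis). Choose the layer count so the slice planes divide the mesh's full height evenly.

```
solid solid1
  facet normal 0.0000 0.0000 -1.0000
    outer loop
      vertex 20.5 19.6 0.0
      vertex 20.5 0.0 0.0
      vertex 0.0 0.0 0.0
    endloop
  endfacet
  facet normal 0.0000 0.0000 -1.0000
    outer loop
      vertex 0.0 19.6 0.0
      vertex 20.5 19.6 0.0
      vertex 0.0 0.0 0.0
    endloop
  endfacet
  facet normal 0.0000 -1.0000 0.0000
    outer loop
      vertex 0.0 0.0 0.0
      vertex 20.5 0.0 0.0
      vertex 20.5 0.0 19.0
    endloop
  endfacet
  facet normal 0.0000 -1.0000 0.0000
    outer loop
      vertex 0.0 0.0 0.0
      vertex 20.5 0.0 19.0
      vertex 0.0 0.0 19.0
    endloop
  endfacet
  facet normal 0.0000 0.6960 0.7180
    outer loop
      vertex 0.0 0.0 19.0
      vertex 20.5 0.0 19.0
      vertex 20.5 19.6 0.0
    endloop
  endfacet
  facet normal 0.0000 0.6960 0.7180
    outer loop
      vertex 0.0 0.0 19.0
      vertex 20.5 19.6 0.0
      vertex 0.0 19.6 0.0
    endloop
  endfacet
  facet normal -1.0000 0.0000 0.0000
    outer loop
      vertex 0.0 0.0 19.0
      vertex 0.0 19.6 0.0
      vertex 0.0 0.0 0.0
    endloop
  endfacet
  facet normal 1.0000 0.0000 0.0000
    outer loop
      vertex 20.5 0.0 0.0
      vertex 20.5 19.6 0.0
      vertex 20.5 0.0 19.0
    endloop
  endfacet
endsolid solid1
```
; perimeter-only toolpath
G21 ; units = mm
G90 ; absolute positioning
G28 ; home
; layer 1
G0 Z2.4
G0 X0.0 Y0.0
G1 X20.5 Y0.0
G1 X20.5 Y17.2
G1 X0.0 Y17.2
G1 X0.0 Y0.0
; layer 2
G0 Z4.8
G0 X0.0 Y0.0
G1 X20.5 Y0.0
G1 X20.5 Y14.7
G1 X0.0 Y14.7
G1 X0.0 Y0.0
; layer 3
G0 Z7.1
G0 X0.0 Y0.0
G1 X20.5 Y0.0
G1 X20.5 Y12.2
G1 X0.0 Y12.2
G1 X0.0 Y0.0
; layer 4
G0 Z9.5
G0 X0.0 Y0.0
G1 X20.5 Y0.0
G1 X20.5 Y9.8
G1 X0.0 Y9.8
G1 X0.0 Y0.0
; layer 5
G0 Z11.9
G0 X0.0 Y0.0
G1 X20.5 Y0.0
G1 X20.5 Y7.4
G1 X0.0 Y7.4
G1 X0.0 Y0.0
; layer 6
G0 Z14.2
G0 X0.0 Y0.0
G1 X20.5 Y0.0
G1 X20.5 Y4.9
G1 X0.0 Y4.9
G1 X0.0 Y0.0
; layer 7
G0 Z16.6
G0 X0.0 Y0.0
G1 X20.5 Y0.0
G1 X20.5 Y2.5
G1 X0.0 Y2.5
G1 X0.0 Y0.0
M2 ; end

The solid is a wedge (ramp): 20.5 × 19.6 mm base, rising to 19 mm along the y=0 edge and sloping linearly to z=0 at y=19.6. Slicing at Δz = 2.4 mm — 8 equal slices spanning the solid's height, so layer i sits at z = i·h/8 — gives 7 non-empty perimeters. Each is a 4-segment closed polygon; G0 lifts to the layer z and rapids to the start vertex, then G1 traces the edges. The cross-section shrinks linearly with z (the slice at the apex is degenerate and omitted).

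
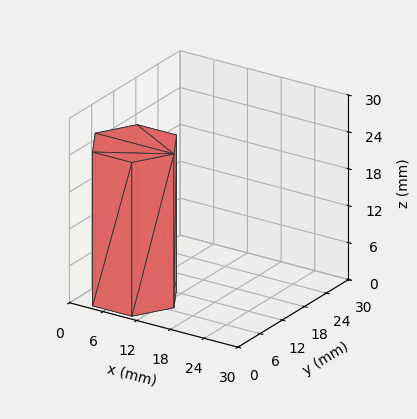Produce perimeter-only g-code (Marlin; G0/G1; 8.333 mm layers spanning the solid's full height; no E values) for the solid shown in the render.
Reading the render: the shape is a regular 6-sided prism (a cylinder approximated with 6 flat sides), circumscribed radius ≈ 7 mm, height ≈ 25 mm (dimensions read to the nearest mm from the axis ticks). For the g-code, the solid's height is divided into equal slices at the stated Δz and each level perimeter traced with G1 moves after a G0 lift.

; perimeter-only toolpath
G21 ; units = mm
G90 ; absolute positioning
G28 ; home
; layer 1
G0 Z8.333
G0 X14.000 Y7.000
G1 X10.500 Y13.062
G1 X3.500 Y13.062
G1 X0.000 Y7.000
G1 X3.500 Y0.938
G1 X10.500 Y0.938
G1 X14.000 Y7.000
; layer 2
G0 Z16.667
G0 X14.000 Y7.000
G1 X10.500 Y13.062
G1 X3.500 Y13.062
G1 X0.000 Y7.000
G1 X3.500 Y0.938
G1 X10.500 Y0.938
G1 X14.000 Y7.000
; layer 3
G0 Z25.000
G0 X14.000 Y7.000
G1 X10.500 Y13.062
G1 X3.500 Y13.062
G1 X0.000 Y7.000
G1 X3.500 Y0.938
G1 X10.500 Y0.938
G1 X14.000 Y7.000
M2 ; end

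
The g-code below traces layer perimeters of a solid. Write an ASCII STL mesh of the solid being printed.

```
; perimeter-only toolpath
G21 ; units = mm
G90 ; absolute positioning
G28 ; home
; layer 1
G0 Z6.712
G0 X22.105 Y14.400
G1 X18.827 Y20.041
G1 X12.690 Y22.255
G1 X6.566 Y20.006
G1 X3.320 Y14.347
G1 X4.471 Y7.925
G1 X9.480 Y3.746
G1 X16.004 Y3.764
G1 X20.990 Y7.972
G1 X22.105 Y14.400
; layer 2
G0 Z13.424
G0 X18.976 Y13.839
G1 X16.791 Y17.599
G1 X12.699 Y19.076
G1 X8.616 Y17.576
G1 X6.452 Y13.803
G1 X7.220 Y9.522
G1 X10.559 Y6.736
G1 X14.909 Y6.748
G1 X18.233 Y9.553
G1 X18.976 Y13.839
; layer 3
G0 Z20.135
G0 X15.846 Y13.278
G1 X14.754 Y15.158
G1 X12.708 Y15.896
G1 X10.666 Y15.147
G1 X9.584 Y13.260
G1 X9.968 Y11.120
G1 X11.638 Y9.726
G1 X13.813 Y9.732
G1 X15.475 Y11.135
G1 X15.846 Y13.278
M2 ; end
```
solid part
  facet normal 0.0000 0.0000 -1.0000
    outer loop
      vertex 12.681 25.434 0.000
      vertex 20.864 22.482 0.000
      vertex 25.234 14.961 0.000
    endloop
  endfacet
  facet normal 0.0000 0.0000 -1.0000
    outer loop
      vertex 4.515 22.436 0.000
      vertex 12.681 25.434 0.000
      vertex 25.234 14.961 0.000
    endloop
  endfacet
  facet normal 0.0000 0.0000 -1.0000
    outer loop
      vertex 0.187 14.890 0.000
      vertex 4.515 22.436 0.000
      vertex 25.234 14.961 0.000
    endloop
  endfacet
  facet normal 0.0000 0.0000 -1.0000
    outer loop
      vertex 1.722 6.327 0.000
      vertex 0.187 14.890 0.000
      vertex 25.234 14.961 0.000
    endloop
  endfacet
  facet normal 0.0000 0.0000 -1.0000
    outer loop
      vertex 8.401 0.755 0.000
      vertex 1.722 6.327 0.000
      vertex 25.234 14.961 0.000
    endloop
  endfacet
  facet normal 0.0000 0.0000 -1.0000
    outer loop
      vertex 17.100 0.779 0.000
      vertex 8.401 0.755 0.000
      vertex 25.234 14.961 0.000
    endloop
  endfacet
  facet normal 0.0000 0.0000 -1.0000
    outer loop
      vertex 23.748 6.390 0.000
      vertex 17.100 0.779 0.000
      vertex 25.234 14.961 0.000
    endloop
  endfacet
  facet normal 0.7899 0.4590 0.4067
    outer loop
      vertex 25.234 14.961 0.000
      vertex 20.864 22.482 0.000
      vertex 12.717 12.717 26.847
    endloop
  endfacet
  facet normal 0.3100 0.8594 0.4067
    outer loop
      vertex 20.864 22.482 0.000
      vertex 12.681 25.434 0.000
      vertex 12.717 12.717 26.847
    endloop
  endfacet
  facet normal -0.3149 0.8576 0.4067
    outer loop
      vertex 12.681 25.434 0.000
      vertex 4.515 22.436 0.000
      vertex 12.717 12.717 26.847
    endloop
  endfacet
  facet normal -0.7925 0.4545 0.4067
    outer loop
      vertex 4.515 22.436 0.000
      vertex 0.187 14.890 0.000
      vertex 12.717 12.717 26.847
    endloop
  endfacet
  facet normal -0.8993 -0.1612 0.4066
    outer loop
      vertex 0.187 14.890 0.000
      vertex 1.722 6.327 0.000
      vertex 12.717 12.717 26.847
    endloop
  endfacet
  facet normal -0.5852 -0.7015 0.4067
    outer loop
      vertex 1.722 6.327 0.000
      vertex 8.401 0.755 0.000
      vertex 12.717 12.717 26.847
    endloop
  endfacet
  facet normal 0.0025 -0.9136 0.4067
    outer loop
      vertex 8.401 0.755 0.000
      vertex 17.100 0.779 0.000
      vertex 12.717 12.717 26.847
    endloop
  endfacet
  facet normal 0.5893 -0.6982 0.4066
    outer loop
      vertex 17.100 0.779 0.000
      vertex 23.748 6.390 0.000
      vertex 12.717 12.717 26.847
    endloop
  endfacet
  facet normal 0.9002 -0.1561 0.4066
    outer loop
      vertex 23.748 6.390 0.000
      vertex 25.234 14.961 0.000
      vertex 12.717 12.717 26.847
    endloop
  endfacet
endsolid part

The G0 Z moves step by Δz≈6.712 mm. The G1 loops shrink linearly with z, so the solid tapers from its base footprint up to z≈26.8. Closing with a flat bottom cap and the tapered top and triangulating gives 16 facets — a regular 9-sided pyramid, base circumscribed radius ≈ 12.7 mm, apex at z ≈ 26.8 mm.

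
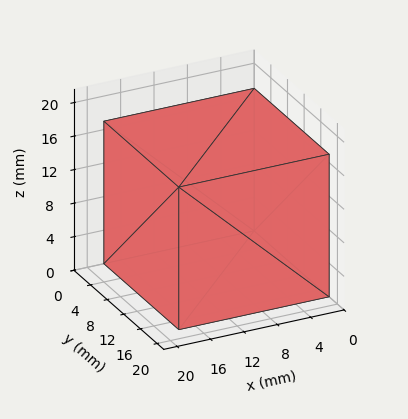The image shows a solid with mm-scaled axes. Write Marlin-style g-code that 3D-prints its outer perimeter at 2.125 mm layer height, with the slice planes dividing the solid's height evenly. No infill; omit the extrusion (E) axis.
Reading the render: the shape is a rectangular box, roughly 18 × 18 mm footprint and 17 mm tall (dimensions read to the nearest mm from the axis ticks). For the g-code, the solid's height is divided into equal slices at the stated Δz and each level perimeter traced with G1 moves after a G0 lift.

; perimeter-only toolpath
G21 ; units = mm
G90 ; absolute positioning
G28 ; home
; layer 1
G0 Z2.125
G0 X0.000 Y0.000
G1 X18.000 Y0.000
G1 X18.000 Y18.000
G1 X0.000 Y18.000
G1 X0.000 Y0.000
; layer 2
G0 Z4.250
G0 X0.000 Y0.000
G1 X18.000 Y0.000
G1 X18.000 Y18.000
G1 X0.000 Y18.000
G1 X0.000 Y0.000
; layer 3
G0 Z6.375
G0 X0.000 Y0.000
G1 X18.000 Y0.000
G1 X18.000 Y18.000
G1 X0.000 Y18.000
G1 X0.000 Y0.000
; layer 4
G0 Z8.500
G0 X0.000 Y0.000
G1 X18.000 Y0.000
G1 X18.000 Y18.000
G1 X0.000 Y18.000
G1 X0.000 Y0.000
; layer 5
G0 Z10.625
G0 X0.000 Y0.000
G1 X18.000 Y0.000
G1 X18.000 Y18.000
G1 X0.000 Y18.000
G1 X0.000 Y0.000
; layer 6
G0 Z12.750
G0 X0.000 Y0.000
G1 X18.000 Y0.000
G1 X18.000 Y18.000
G1 X0.000 Y18.000
G1 X0.000 Y0.000
; layer 7
G0 Z14.875
G0 X0.000 Y0.000
G1 X18.000 Y0.000
G1 X18.000 Y18.000
G1 X0.000 Y18.000
G1 X0.000 Y0.000
; layer 8
G0 Z17.000
G0 X0.000 Y0.000
G1 X18.000 Y0.000
G1 X18.000 Y18.000
G1 X0.000 Y18.000
G1 X0.000 Y0.000
M2 ; end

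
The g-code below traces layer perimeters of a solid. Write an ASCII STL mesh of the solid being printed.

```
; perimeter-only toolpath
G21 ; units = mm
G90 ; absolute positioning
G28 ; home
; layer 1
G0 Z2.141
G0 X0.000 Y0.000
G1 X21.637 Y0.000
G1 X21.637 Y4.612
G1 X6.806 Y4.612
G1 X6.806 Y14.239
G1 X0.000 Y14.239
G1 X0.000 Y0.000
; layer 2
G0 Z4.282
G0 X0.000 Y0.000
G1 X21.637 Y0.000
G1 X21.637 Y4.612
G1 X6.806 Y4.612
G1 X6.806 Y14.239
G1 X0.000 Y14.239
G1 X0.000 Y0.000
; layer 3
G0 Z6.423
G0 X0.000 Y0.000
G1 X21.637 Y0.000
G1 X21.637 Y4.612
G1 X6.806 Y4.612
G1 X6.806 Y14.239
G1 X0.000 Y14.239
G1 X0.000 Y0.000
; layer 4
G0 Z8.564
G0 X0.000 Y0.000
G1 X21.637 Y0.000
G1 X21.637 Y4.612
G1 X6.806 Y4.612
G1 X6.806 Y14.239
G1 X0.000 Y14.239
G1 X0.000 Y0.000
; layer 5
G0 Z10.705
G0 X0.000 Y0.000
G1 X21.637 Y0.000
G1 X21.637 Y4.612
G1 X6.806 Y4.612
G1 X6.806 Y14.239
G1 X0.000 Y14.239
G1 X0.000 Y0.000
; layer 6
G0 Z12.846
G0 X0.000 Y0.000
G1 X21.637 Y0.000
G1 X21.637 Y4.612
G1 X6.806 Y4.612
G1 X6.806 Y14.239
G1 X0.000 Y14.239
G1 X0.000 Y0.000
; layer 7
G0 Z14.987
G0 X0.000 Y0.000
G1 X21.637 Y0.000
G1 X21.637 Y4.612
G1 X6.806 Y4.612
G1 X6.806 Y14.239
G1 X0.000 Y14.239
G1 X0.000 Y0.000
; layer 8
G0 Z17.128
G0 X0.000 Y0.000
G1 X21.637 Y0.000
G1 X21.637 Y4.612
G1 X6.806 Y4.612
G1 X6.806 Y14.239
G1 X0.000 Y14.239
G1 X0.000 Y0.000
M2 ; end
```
solid part
  facet normal 0.0000 0.0000 -1.0000
    outer loop
      vertex 21.637 4.612 0.000
      vertex 21.637 0.000 0.000
      vertex 0.000 0.000 0.000
    endloop
  endfacet
  facet normal 0.0000 0.0000 -1.0000
    outer loop
      vertex 6.806 4.612 0.000
      vertex 21.637 4.612 0.000
      vertex 0.000 0.000 0.000
    endloop
  endfacet
  facet normal 0.0000 0.0000 -1.0000
    outer loop
      vertex 6.806 14.239 0.000
      vertex 6.806 4.612 0.000
      vertex 0.000 0.000 0.000
    endloop
  endfacet
  facet normal 0.0000 0.0000 -1.0000
    outer loop
      vertex 0.000 14.239 0.000
      vertex 6.806 14.239 0.000
      vertex 0.000 0.000 0.000
    endloop
  endfacet
  facet normal 0.0000 0.0000 1.0000
    outer loop
      vertex 0.000 0.000 17.128
      vertex 21.637 0.000 17.128
      vertex 21.637 4.612 17.128
    endloop
  endfacet
  facet normal 0.0000 0.0000 1.0000
    outer loop
      vertex 0.000 0.000 17.128
      vertex 21.637 4.612 17.128
      vertex 6.806 4.612 17.128
    endloop
  endfacet
  facet normal 0.0000 0.0000 1.0000
    outer loop
      vertex 0.000 0.000 17.128
      vertex 6.806 4.612 17.128
      vertex 6.806 14.239 17.128
    endloop
  endfacet
  facet normal 0.0000 0.0000 1.0000
    outer loop
      vertex 0.000 0.000 17.128
      vertex 6.806 14.239 17.128
      vertex 0.000 14.239 17.128
    endloop
  endfacet
  facet normal 0.0000 -1.0000 0.0000
    outer loop
      vertex 0.000 0.000 0.000
      vertex 21.637 0.000 0.000
      vertex 21.637 0.000 17.128
    endloop
  endfacet
  facet normal 0.0000 -1.0000 0.0000
    outer loop
      vertex 0.000 0.000 0.000
      vertex 21.637 0.000 17.128
      vertex 0.000 0.000 17.128
    endloop
  endfacet
  facet normal 1.0000 0.0000 0.0000
    outer loop
      vertex 21.637 0.000 0.000
      vertex 21.637 4.612 0.000
      vertex 21.637 4.612 17.128
    endloop
  endfacet
  facet normal 1.0000 0.0000 0.0000
    outer loop
      vertex 21.637 0.000 0.000
      vertex 21.637 4.612 17.128
      vertex 21.637 0.000 17.128
    endloop
  endfacet
  facet normal 0.0000 1.0000 0.0000
    outer loop
      vertex 21.637 4.612 0.000
      vertex 6.806 4.612 0.000
      vertex 6.806 4.612 17.128
    endloop
  endfacet
  facet normal 0.0000 1.0000 0.0000
    outer loop
      vertex 21.637 4.612 0.000
      vertex 6.806 4.612 17.128
      vertex 21.637 4.612 17.128
    endloop
  endfacet
  facet normal 1.0000 0.0000 0.0000
    outer loop
      vertex 6.806 4.612 0.000
      vertex 6.806 14.239 0.000
      vertex 6.806 14.239 17.128
    endloop
  endfacet
  facet normal 1.0000 0.0000 0.0000
    outer loop
      vertex 6.806 4.612 0.000
      vertex 6.806 14.239 17.128
      vertex 6.806 4.612 17.128
    endloop
  endfacet
  facet normal 0.0000 1.0000 0.0000
    outer loop
      vertex 6.806 14.239 0.000
      vertex 0.000 14.239 0.000
      vertex 0.000 14.239 17.128
    endloop
  endfacet
  facet normal 0.0000 1.0000 0.0000
    outer loop
      vertex 6.806 14.239 0.000
      vertex 0.000 14.239 17.128
      vertex 6.806 14.239 17.128
    endloop
  endfacet
  facet normal -1.0000 0.0000 0.0000
    outer loop
      vertex 0.000 14.239 0.000
      vertex 0.000 0.000 0.000
      vertex 0.000 0.000 17.128
    endloop
  endfacet
  facet normal -1.0000 0.0000 0.0000
    outer loop
      vertex 0.000 14.239 0.000
      vertex 0.000 0.000 17.128
      vertex 0.000 14.239 17.128
    endloop
  endfacet
endsolid part

The G0 Z moves step by Δz≈2.141 mm. Every layer's G1 loop is the same polygon, so the solid is a straight extrusion of it from z=0 to z≈17.1. Closing with flat bottom and top caps and triangulating gives 20 facets — an L-shaped prism: outer 21.6 × 14.2 mm, arm thicknesses ≈ 4.61 mm (horizontal) and 6.81 mm (vertical), extruded 17.1 mm in z.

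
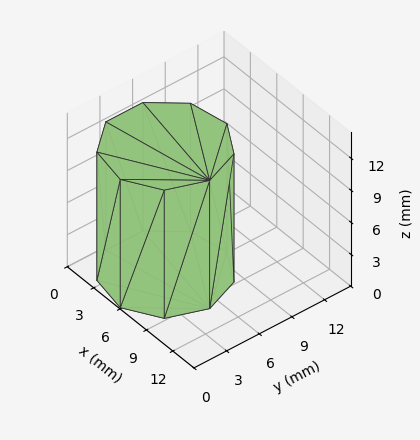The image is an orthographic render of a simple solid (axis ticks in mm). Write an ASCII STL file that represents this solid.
Reading the render: the shape is a regular 9-sided prism (a cylinder approximated with 9 flat sides), circumscribed radius ≈ 5 mm, height ≈ 12 mm (dimensions read to the nearest mm from the axis ticks). For the STL, each face is triangulated and given an outward normal.

solid part
  facet normal 0.0000 0.0000 -1.0000
    outer loop
      vertex 5.9 9.9 0.0
      vertex 8.8 8.2 0.0
      vertex 10.0 5.0 0.0
    endloop
  endfacet
  facet normal 0.0000 0.0000 -1.0000
    outer loop
      vertex 2.5 9.3 0.0
      vertex 5.9 9.9 0.0
      vertex 10.0 5.0 0.0
    endloop
  endfacet
  facet normal 0.0000 0.0000 -1.0000
    outer loop
      vertex 0.3 6.7 0.0
      vertex 2.5 9.3 0.0
      vertex 10.0 5.0 0.0
    endloop
  endfacet
  facet normal 0.0000 0.0000 -1.0000
    outer loop
      vertex 0.3 3.3 0.0
      vertex 0.3 6.7 0.0
      vertex 10.0 5.0 0.0
    endloop
  endfacet
  facet normal 0.0000 0.0000 -1.0000
    outer loop
      vertex 2.5 0.7 0.0
      vertex 0.3 3.3 0.0
      vertex 10.0 5.0 0.0
    endloop
  endfacet
  facet normal 0.0000 0.0000 -1.0000
    outer loop
      vertex 5.9 0.1 0.0
      vertex 2.5 0.7 0.0
      vertex 10.0 5.0 0.0
    endloop
  endfacet
  facet normal 0.0000 0.0000 -1.0000
    outer loop
      vertex 8.8 1.8 0.0
      vertex 5.9 0.1 0.0
      vertex 10.0 5.0 0.0
    endloop
  endfacet
  facet normal 0.0000 0.0000 1.0000
    outer loop
      vertex 10.0 5.0 12.0
      vertex 8.8 8.2 12.0
      vertex 5.9 9.9 12.0
    endloop
  endfacet
  facet normal 0.0000 0.0000 1.0000
    outer loop
      vertex 10.0 5.0 12.0
      vertex 5.9 9.9 12.0
      vertex 2.5 9.3 12.0
    endloop
  endfacet
  facet normal 0.0000 0.0000 1.0000
    outer loop
      vertex 10.0 5.0 12.0
      vertex 2.5 9.3 12.0
      vertex 0.3 6.7 12.0
    endloop
  endfacet
  facet normal 0.0000 0.0000 1.0000
    outer loop
      vertex 10.0 5.0 12.0
      vertex 0.3 6.7 12.0
      vertex 0.3 3.3 12.0
    endloop
  endfacet
  facet normal 0.0000 0.0000 1.0000
    outer loop
      vertex 10.0 5.0 12.0
      vertex 0.3 3.3 12.0
      vertex 2.5 0.7 12.0
    endloop
  endfacet
  facet normal 0.0000 0.0000 1.0000
    outer loop
      vertex 10.0 5.0 12.0
      vertex 2.5 0.7 12.0
      vertex 5.9 0.1 12.0
    endloop
  endfacet
  facet normal 0.0000 0.0000 1.0000
    outer loop
      vertex 10.0 5.0 12.0
      vertex 5.9 0.1 12.0
      vertex 8.8 1.8 12.0
    endloop
  endfacet
  facet normal 0.9363 0.3511 0.0000
    outer loop
      vertex 10.0 5.0 0.0
      vertex 8.8 8.2 0.0
      vertex 8.8 8.2 12.0
    endloop
  endfacet
  facet normal 0.9363 0.3511 0.0000
    outer loop
      vertex 10.0 5.0 0.0
      vertex 8.8 8.2 12.0
      vertex 10.0 5.0 12.0
    endloop
  endfacet
  facet normal 0.5057 0.8627 0.0000
    outer loop
      vertex 8.8 8.2 0.0
      vertex 5.9 9.9 0.0
      vertex 5.9 9.9 12.0
    endloop
  endfacet
  facet normal 0.5057 0.8627 0.0000
    outer loop
      vertex 8.8 8.2 0.0
      vertex 5.9 9.9 12.0
      vertex 8.8 8.2 12.0
    endloop
  endfacet
  facet normal -0.1738 0.9848 0.0000
    outer loop
      vertex 5.9 9.9 0.0
      vertex 2.5 9.3 0.0
      vertex 2.5 9.3 12.0
    endloop
  endfacet
  facet normal -0.1738 0.9848 0.0000
    outer loop
      vertex 5.9 9.9 0.0
      vertex 2.5 9.3 12.0
      vertex 5.9 9.9 12.0
    endloop
  endfacet
  facet normal -0.7634 0.6459 0.0000
    outer loop
      vertex 2.5 9.3 0.0
      vertex 0.3 6.7 0.0
      vertex 0.3 6.7 12.0
    endloop
  endfacet
  facet normal -0.7634 0.6459 0.0000
    outer loop
      vertex 2.5 9.3 0.0
      vertex 0.3 6.7 12.0
      vertex 2.5 9.3 12.0
    endloop
  endfacet
  facet normal -1.0000 0.0000 0.0000
    outer loop
      vertex 0.3 6.7 0.0
      vertex 0.3 3.3 0.0
      vertex 0.3 3.3 12.0
    endloop
  endfacet
  facet normal -1.0000 0.0000 0.0000
    outer loop
      vertex 0.3 6.7 0.0
      vertex 0.3 3.3 12.0
      vertex 0.3 6.7 12.0
    endloop
  endfacet
  facet normal -0.7634 -0.6459 0.0000
    outer loop
      vertex 0.3 3.3 0.0
      vertex 2.5 0.7 0.0
      vertex 2.5 0.7 12.0
    endloop
  endfacet
  facet normal -0.7634 -0.6459 0.0000
    outer loop
      vertex 0.3 3.3 0.0
      vertex 2.5 0.7 12.0
      vertex 0.3 3.3 12.0
    endloop
  endfacet
  facet normal -0.1738 -0.9848 0.0000
    outer loop
      vertex 2.5 0.7 0.0
      vertex 5.9 0.1 0.0
      vertex 5.9 0.1 12.0
    endloop
  endfacet
  facet normal -0.1738 -0.9848 0.0000
    outer loop
      vertex 2.5 0.7 0.0
      vertex 5.9 0.1 12.0
      vertex 2.5 0.7 12.0
    endloop
  endfacet
  facet normal 0.5057 -0.8627 0.0000
    outer loop
      vertex 5.9 0.1 0.0
      vertex 8.8 1.8 0.0
      vertex 8.8 1.8 12.0
    endloop
  endfacet
  facet normal 0.5057 -0.8627 0.0000
    outer loop
      vertex 5.9 0.1 0.0
      vertex 8.8 1.8 12.0
      vertex 5.9 0.1 12.0
    endloop
  endfacet
  facet normal 0.9363 -0.3511 0.0000
    outer loop
      vertex 8.8 1.8 0.0
      vertex 10.0 5.0 0.0
      vertex 10.0 5.0 12.0
    endloop
  endfacet
  facet normal 0.9363 -0.3511 0.0000
    outer loop
      vertex 8.8 1.8 0.0
      vertex 10.0 5.0 12.0
      vertex 8.8 1.8 12.0
    endloop
  endfacet
endsolid part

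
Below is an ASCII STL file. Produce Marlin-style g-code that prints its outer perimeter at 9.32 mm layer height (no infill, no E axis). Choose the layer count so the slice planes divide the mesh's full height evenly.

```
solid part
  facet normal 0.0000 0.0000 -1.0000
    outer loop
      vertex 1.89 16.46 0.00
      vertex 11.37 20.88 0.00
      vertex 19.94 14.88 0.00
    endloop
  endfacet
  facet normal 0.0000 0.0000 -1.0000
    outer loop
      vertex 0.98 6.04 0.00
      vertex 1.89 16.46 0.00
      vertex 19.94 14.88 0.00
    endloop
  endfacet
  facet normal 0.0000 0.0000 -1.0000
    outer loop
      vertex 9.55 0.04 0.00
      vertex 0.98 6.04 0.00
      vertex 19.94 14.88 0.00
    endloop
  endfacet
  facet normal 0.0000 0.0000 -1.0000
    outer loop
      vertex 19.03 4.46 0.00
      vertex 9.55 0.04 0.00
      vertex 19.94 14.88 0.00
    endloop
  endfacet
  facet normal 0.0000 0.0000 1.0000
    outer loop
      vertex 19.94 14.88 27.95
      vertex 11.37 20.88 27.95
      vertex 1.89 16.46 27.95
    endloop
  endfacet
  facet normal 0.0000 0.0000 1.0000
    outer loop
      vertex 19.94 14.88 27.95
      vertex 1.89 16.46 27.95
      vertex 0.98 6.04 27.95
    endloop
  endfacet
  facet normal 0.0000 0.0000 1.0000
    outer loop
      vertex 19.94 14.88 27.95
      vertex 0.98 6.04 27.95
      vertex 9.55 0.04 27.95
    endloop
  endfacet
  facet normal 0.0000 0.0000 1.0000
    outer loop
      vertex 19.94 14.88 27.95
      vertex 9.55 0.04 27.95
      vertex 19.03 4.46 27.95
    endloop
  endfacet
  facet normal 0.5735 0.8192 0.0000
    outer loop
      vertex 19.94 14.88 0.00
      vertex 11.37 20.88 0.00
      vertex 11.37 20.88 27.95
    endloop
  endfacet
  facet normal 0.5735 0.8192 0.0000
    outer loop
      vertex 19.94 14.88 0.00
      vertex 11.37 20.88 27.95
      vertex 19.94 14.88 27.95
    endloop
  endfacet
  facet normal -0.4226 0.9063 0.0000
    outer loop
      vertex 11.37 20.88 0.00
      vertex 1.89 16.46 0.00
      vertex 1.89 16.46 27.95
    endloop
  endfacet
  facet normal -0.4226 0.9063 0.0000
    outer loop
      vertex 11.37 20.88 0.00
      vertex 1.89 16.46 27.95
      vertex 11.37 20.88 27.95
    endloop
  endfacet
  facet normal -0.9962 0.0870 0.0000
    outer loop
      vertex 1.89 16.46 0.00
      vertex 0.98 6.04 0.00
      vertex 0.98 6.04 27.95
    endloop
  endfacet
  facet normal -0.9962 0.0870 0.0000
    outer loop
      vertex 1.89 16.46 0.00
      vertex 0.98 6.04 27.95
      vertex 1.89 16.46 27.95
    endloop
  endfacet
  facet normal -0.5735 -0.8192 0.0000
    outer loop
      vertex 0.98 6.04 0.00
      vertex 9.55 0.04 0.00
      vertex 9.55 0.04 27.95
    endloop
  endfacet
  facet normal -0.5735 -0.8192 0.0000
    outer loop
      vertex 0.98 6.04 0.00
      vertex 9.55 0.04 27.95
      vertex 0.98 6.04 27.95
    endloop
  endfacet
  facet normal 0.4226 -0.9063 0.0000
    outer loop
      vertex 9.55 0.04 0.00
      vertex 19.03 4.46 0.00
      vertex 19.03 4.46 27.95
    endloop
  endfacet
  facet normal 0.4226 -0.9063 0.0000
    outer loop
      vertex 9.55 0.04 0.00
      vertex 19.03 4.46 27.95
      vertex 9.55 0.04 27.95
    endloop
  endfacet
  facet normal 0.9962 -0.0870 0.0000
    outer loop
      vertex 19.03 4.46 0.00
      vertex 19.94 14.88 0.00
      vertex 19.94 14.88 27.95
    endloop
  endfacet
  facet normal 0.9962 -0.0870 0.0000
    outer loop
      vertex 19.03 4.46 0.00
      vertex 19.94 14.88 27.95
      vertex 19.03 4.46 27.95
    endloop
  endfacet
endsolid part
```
; perimeter-only toolpath
G21 ; units = mm
G90 ; absolute positioning
G28 ; home
; layer 1
G0 Z9.32
G0 X19.94 Y14.88
G1 X11.37 Y20.88
G1 X1.89 Y16.46
G1 X0.98 Y6.04
G1 X9.55 Y0.04
G1 X19.03 Y4.46
G1 X19.94 Y14.88
; layer 2
G0 Z18.63
G0 X19.94 Y14.88
G1 X11.37 Y20.88
G1 X1.89 Y16.46
G1 X0.98 Y6.04
G1 X9.55 Y0.04
G1 X19.03 Y4.46
G1 X19.94 Y14.88
; layer 3
G0 Z27.95
G0 X19.94 Y14.88
G1 X11.37 Y20.88
G1 X1.89 Y16.46
G1 X0.98 Y6.04
G1 X9.55 Y0.04
G1 X19.03 Y4.46
G1 X19.94 Y14.88
M2 ; end

The solid is a regular 6-sided prism (a cylinder approximated with 6 flat sides), circumscribed radius ≈ 10.5 mm, height ≈ 27.9 mm. Slicing at Δz = 9.32 mm — 3 equal slices spanning the solid's height, so layer i sits at z = i·h/3 — gives 3 non-empty perimeters. Each is a 6-segment closed polygon; G0 lifts to the layer z and rapids to the start vertex, then G1 traces the edges.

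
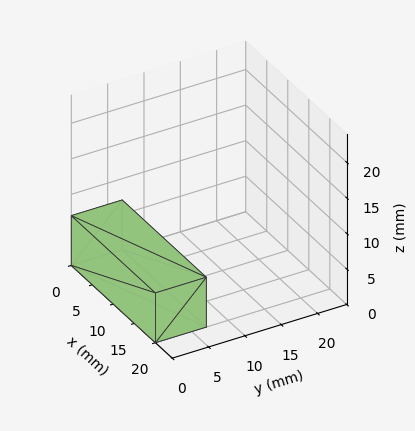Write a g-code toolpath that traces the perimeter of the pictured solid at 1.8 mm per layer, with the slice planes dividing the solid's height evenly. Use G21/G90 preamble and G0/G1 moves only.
Reading the render: the shape is a rectangular box, roughly 20 × 7 mm footprint and 7 mm tall (dimensions read to the nearest mm from the axis ticks). For the g-code, the solid's height is divided into equal slices at the stated Δz and each level perimeter traced with G1 moves after a G0 lift.

; perimeter-only toolpath
G21 ; units = mm
G90 ; absolute positioning
G28 ; home
; layer 1
G0 Z1.8
G0 X0.0 Y0.0
G1 X20.0 Y0.0
G1 X20.0 Y7.0
G1 X0.0 Y7.0
G1 X0.0 Y0.0
; layer 2
G0 Z3.5
G0 X0.0 Y0.0
G1 X20.0 Y0.0
G1 X20.0 Y7.0
G1 X0.0 Y7.0
G1 X0.0 Y0.0
; layer 3
G0 Z5.2
G0 X0.0 Y0.0
G1 X20.0 Y0.0
G1 X20.0 Y7.0
G1 X0.0 Y7.0
G1 X0.0 Y0.0
; layer 4
G0 Z7.0
G0 X0.0 Y0.0
G1 X20.0 Y0.0
G1 X20.0 Y7.0
G1 X0.0 Y7.0
G1 X0.0 Y0.0
M2 ; end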